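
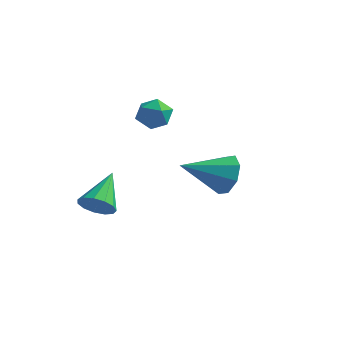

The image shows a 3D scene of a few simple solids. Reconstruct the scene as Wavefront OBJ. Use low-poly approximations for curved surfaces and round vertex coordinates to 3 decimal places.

v -0.985 -1.898 -4.055
v -0.417 -2.191 -3.495
v -1.195 -0.222 -2.965
v -0.169 -1.946 -3.823
v -0.179 -1.686 -4.225
v -0.446 -1.493 -4.573
v -0.883 -1.429 -4.757
v -1.353 -1.513 -4.718
v -1.706 -1.72 -4.468
v -1.83 -1.983 -4.088
v -1.686 -2.219 -3.697
v -1.319 -2.353 -3.42
v -0.846 -2.343 -3.344
v -0.487 2.664 -0.069
v -0.061 2.401 -0.783
v -0.659 1.319 0.323
v -0.233 1.056 -0.391
v 0.197 1.47 0.246
v 0.303 2.301 0.004
v -1.023 1.419 -0.464
v -0.917 2.25 -0.706
v -0.392 1.632 -1.027
v 0.362 1.663 -0.589
v -1.082 2.057 0.129
v -0.328 2.088 0.567
v 4.214 -0.516 -1.556
v 4.874 -0.691 -0.785
v 2.846 -1.924 -0.704
v 4.371 -0.105 -0.624
v 3.776 0.24 -1.01
v 3.438 0.142 -1.715
v 3.554 -0.341 -2.327
v 4.057 -0.926 -2.487
v 4.652 -1.271 -2.102
v 4.99 -1.174 -1.397
f 2 1 4
f 2 4 3
f 4 1 5
f 4 5 3
f 5 1 6
f 5 6 3
f 6 1 7
f 6 7 3
f 7 1 8
f 7 8 3
f 8 1 9
f 8 9 3
f 9 1 10
f 9 10 3
f 10 1 11
f 10 11 3
f 11 1 12
f 11 12 3
f 12 1 13
f 12 13 3
f 13 1 2
f 13 2 3
f 14 25 19
f 14 19 15
f 14 15 21
f 14 21 24
f 14 24 25
f 15 19 23
f 19 25 18
f 25 24 16
f 24 21 20
f 21 15 22
f 17 23 18
f 17 18 16
f 17 16 20
f 17 20 22
f 17 22 23
f 18 23 19
f 16 18 25
f 20 16 24
f 22 20 21
f 23 22 15
f 27 26 29
f 27 29 28
f 29 26 30
f 29 30 28
f 30 26 31
f 30 31 28
f 31 26 32
f 31 32 28
f 32 26 33
f 32 33 28
f 33 26 34
f 33 34 28
f 34 26 35
f 34 35 28
f 35 26 27
f 35 27 28



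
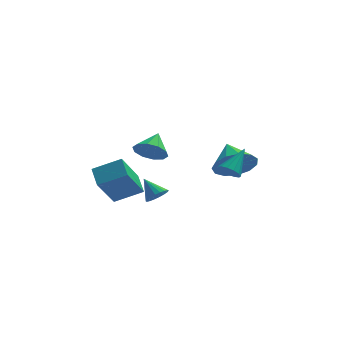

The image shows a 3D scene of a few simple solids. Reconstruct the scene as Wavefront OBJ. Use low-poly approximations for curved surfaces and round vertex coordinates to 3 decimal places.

v 0.203 -1.484 2.954
v 0.543 -1.976 3.5
v 0.557 -0.516 3.606
v 0.887 -1.869 3.152
v 0.97 -1.614 2.729
v 0.759 -1.31 2.392
v 0.336 -1.072 2.27
v -0.138 -0.992 2.409
v -0.482 -1.1 2.756
v -0.565 -1.354 3.179
v -0.354 -1.659 3.516
v 0.069 -1.896 3.639
v 3.968 0.473 1.108
v 4.652 0.994 0.471
v 3.652 1.747 1.812
v 4.116 1.013 0.196
v 3.533 0.861 0.211
v 3.088 0.585 0.51
v 2.922 0.274 0.999
v 3.088 0.026 1.522
v 3.534 -0.081 1.914
v 4.117 -0.011 2.05
v 4.653 0.212 1.887
v 4.971 0.518 1.476
v 4.971 0.809 0.948
v 3.581 -1.994 1.945
v 4.021 -1.965 1.584
v 4.299 -1.066 2.895
v 3.821 -1.727 1.502
v 3.545 -1.574 1.561
v 3.28 -1.554 1.742
v 3.111 -1.674 1.987
v 3.091 -1.895 2.219
v 3.226 -2.148 2.364
v 3.474 -2.352 2.375
v 3.756 -2.442 2.25
v 3.982 -2.39 2.028
v 4.081 -2.212 1.78
v -0.779 -2.544 2.094
v -1.031 -1.602 2.583
v -2.08 -2.584 1.501
v -2.332 -1.643 1.989
v -0.088 -1.537 0.511
v -0.34 -0.596 0.999
v -1.389 -1.578 -0.083
v -1.641 -0.636 0.406
v 0.485 -3.349 1.217
v 0.93 -3.358 1.574
v -0.085 -2.751 1.943
v 0.972 -3.15 1.436
v 0.919 -2.981 1.254
v 0.779 -2.885 1.065
v 0.581 -2.881 0.906
v 0.364 -2.97 0.809
v 0.171 -3.134 0.793
v 0.041 -3.34 0.861
v -0.002 -3.549 0.999
v 0.052 -3.718 1.18
v 0.191 -3.813 1.369
v 0.389 -3.817 1.528
v 0.606 -3.729 1.625
v 0.799 -3.565 1.641
f 2 1 4
f 2 4 3
f 4 1 5
f 4 5 3
f 5 1 6
f 5 6 3
f 6 1 7
f 6 7 3
f 7 1 8
f 7 8 3
f 8 1 9
f 8 9 3
f 9 1 10
f 9 10 3
f 10 1 11
f 10 11 3
f 11 1 12
f 11 12 3
f 12 1 2
f 12 2 3
f 14 13 16
f 14 16 15
f 16 13 17
f 16 17 15
f 17 13 18
f 17 18 15
f 18 13 19
f 18 19 15
f 19 13 20
f 19 20 15
f 20 13 21
f 20 21 15
f 21 13 22
f 21 22 15
f 22 13 23
f 22 23 15
f 23 13 24
f 23 24 15
f 24 13 25
f 24 25 15
f 25 13 14
f 25 14 15
f 27 26 29
f 27 29 28
f 29 26 30
f 29 30 28
f 30 26 31
f 30 31 28
f 31 26 32
f 31 32 28
f 32 26 33
f 32 33 28
f 33 26 34
f 33 34 28
f 34 26 35
f 34 35 28
f 35 26 36
f 35 36 28
f 36 26 37
f 36 37 28
f 37 26 38
f 37 38 28
f 38 26 27
f 38 27 28
f 40 42 39
f 43 40 39
f 39 42 41
f 41 43 39
f 40 46 42
f 44 40 43
f 44 46 40
f 42 46 41
f 45 43 41
f 41 46 45
f 45 44 43
f 46 44 45
f 48 47 50
f 48 50 49
f 50 47 51
f 50 51 49
f 51 47 52
f 51 52 49
f 52 47 53
f 52 53 49
f 53 47 54
f 53 54 49
f 54 47 55
f 54 55 49
f 55 47 56
f 55 56 49
f 56 47 57
f 56 57 49
f 57 47 58
f 57 58 49
f 58 47 59
f 58 59 49
f 59 47 60
f 59 60 49
f 60 47 61
f 60 61 49
f 61 47 62
f 61 62 49
f 62 47 48
f 62 48 49



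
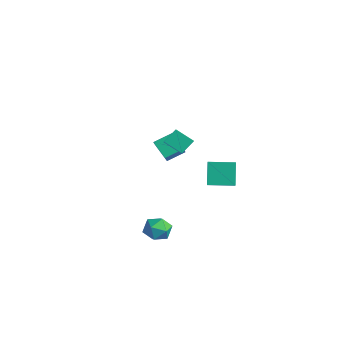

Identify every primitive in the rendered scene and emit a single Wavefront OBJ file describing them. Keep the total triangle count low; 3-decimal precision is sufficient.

v 2.055 2.065 1.324
v 3.231 1.24 2.375
v 2.986 3.366 1.304
v 4.161 2.541 2.355
v 2.819 1.499 0.025
v 3.994 0.674 1.076
v 3.749 2.8 0.005
v 4.925 1.975 1.056
v 1.063 -0.31 3.418
v 1.025 0.522 4.106
v 2.001 0.279 2.757
v 1.963 1.111 3.445
v 2.297 -1.111 4.455
v 2.259 -0.279 5.143
v 3.235 -0.522 3.794
v 3.197 0.31 4.482
v -4.417 2.72 -1.154
v -3.875 2.213 -0.369
v -4.122 3.867 -0.617
v -3.58 3.36 0.168
v -3.24 2.78 -1.928
v -2.698 2.273 -1.143
v -2.945 3.927 -1.391
v -2.403 3.42 -0.606
v 0.444 -0.993 -4.089
v 1.017 -0.3 -4.383
v 1.563 -1.54 -3.197
v 2.136 -0.847 -3.491
v 1.394 -0.645 -2.939
v 0.703 -0.307 -3.49
v 1.877 -1.533 -4.09
v 1.186 -1.195 -4.641
v 1.903 -0.633 -4.383
v 1.604 -0.085 -3.672
v 0.976 -1.755 -3.908
v 0.677 -1.207 -3.197
f 2 4 1
f 5 2 1
f 1 4 3
f 3 5 1
f 2 8 4
f 6 2 5
f 6 8 2
f 4 8 3
f 7 5 3
f 3 8 7
f 7 6 5
f 8 6 7
f 10 12 9
f 13 10 9
f 9 12 11
f 11 13 9
f 10 16 12
f 14 10 13
f 14 16 10
f 12 16 11
f 15 13 11
f 11 16 15
f 15 14 13
f 16 14 15
f 18 20 17
f 21 18 17
f 17 20 19
f 19 21 17
f 18 24 20
f 22 18 21
f 22 24 18
f 20 24 19
f 23 21 19
f 19 24 23
f 23 22 21
f 24 22 23
f 25 36 30
f 25 30 26
f 25 26 32
f 25 32 35
f 25 35 36
f 26 30 34
f 30 36 29
f 36 35 27
f 35 32 31
f 32 26 33
f 28 34 29
f 28 29 27
f 28 27 31
f 28 31 33
f 28 33 34
f 29 34 30
f 27 29 36
f 31 27 35
f 33 31 32
f 34 33 26



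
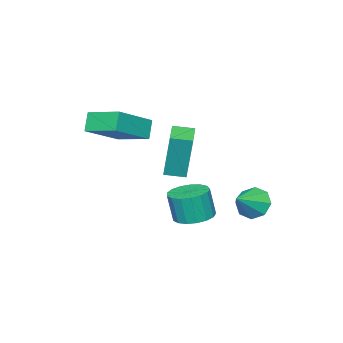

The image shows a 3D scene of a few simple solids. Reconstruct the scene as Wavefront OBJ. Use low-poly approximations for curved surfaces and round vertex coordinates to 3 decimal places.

v 0.771 -0.038 -3.162
v 1.499 -0.596 -3.316
v 1.617 -0.84 -1.871
v 0.889 -0.282 -1.718
v 1.682 -0.194 -3.263
v 1.8 -0.438 -1.818
v 1.657 0.244 -3.187
v 1.775 0 -1.742
v 1.429 0.617 -3.105
v 1.546 0.373 -1.661
v 1.05 0.84 -3.037
v 1.167 0.596 -1.592
v 0.607 0.862 -2.997
v 0.725 0.618 -1.552
v 0.202 0.678 -2.995
v 0.32 0.434 -1.55
v -0.073 0.33 -3.031
v 0.045 0.086 -1.587
v -0.154 -0.103 -3.098
v -0.036 -0.347 -1.653
v -0.024 -0.521 -3.179
v 0.094 -0.765 -1.734
v 0.289 -0.828 -3.256
v 0.407 -1.072 -1.812
v 0.712 -0.954 -3.312
v 0.83 -1.198 -1.867
v 1.149 -0.87 -3.334
v 1.267 -1.114 -1.889
v 3.168 1.487 1.232
v 3.25 1.881 3.374
v 4.191 2.169 1.067
v 4.272 2.563 3.21
v 3.688 0.737 1.35
v 3.769 1.131 3.493
v 4.71 1.419 1.186
v 4.792 1.813 3.328
v 2.538 -2.727 1.296
v 2.035 -2.968 2.137
v 2.482 -1.095 1.731
v 1.979 -1.336 2.573
v 4.401 -2.944 2.347
v 3.898 -3.185 3.189
v 4.345 -1.312 2.783
v 3.842 -1.553 3.624
v -0.614 2.028 -2.289
v -0.233 1.583 -2.932
v 0.634 2.032 -1.551
v -0.186 2.242 -3.015
v -0.39 2.776 -2.673
v -0.725 2.871 -2.105
v -0.996 2.473 -1.645
v -1.042 1.814 -1.562
v -0.839 1.28 -1.905
v -0.503 1.185 -2.472
f 2 1 5
f 2 5 3
f 3 5 6
f 3 6 4
f 5 1 7
f 5 7 6
f 6 7 8
f 6 8 4
f 7 1 9
f 7 9 8
f 8 9 10
f 8 10 4
f 9 1 11
f 9 11 10
f 10 11 12
f 10 12 4
f 11 1 13
f 11 13 12
f 12 13 14
f 12 14 4
f 13 1 15
f 13 15 14
f 14 15 16
f 14 16 4
f 15 1 17
f 15 17 16
f 16 17 18
f 16 18 4
f 17 1 19
f 17 19 18
f 18 19 20
f 18 20 4
f 19 1 21
f 19 21 20
f 20 21 22
f 20 22 4
f 21 1 23
f 21 23 22
f 22 23 24
f 22 24 4
f 23 1 25
f 23 25 24
f 24 25 26
f 24 26 4
f 25 1 27
f 25 27 26
f 26 27 28
f 26 28 4
f 27 1 2
f 27 2 28
f 28 2 3
f 28 3 4
f 30 32 29
f 33 30 29
f 29 32 31
f 31 33 29
f 30 36 32
f 34 30 33
f 34 36 30
f 32 36 31
f 35 33 31
f 31 36 35
f 35 34 33
f 36 34 35
f 38 40 37
f 41 38 37
f 37 40 39
f 39 41 37
f 38 44 40
f 42 38 41
f 42 44 38
f 40 44 39
f 43 41 39
f 39 44 43
f 43 42 41
f 44 42 43
f 46 45 48
f 46 48 47
f 48 45 49
f 48 49 47
f 49 45 50
f 49 50 47
f 50 45 51
f 50 51 47
f 51 45 52
f 51 52 47
f 52 45 53
f 52 53 47
f 53 45 54
f 53 54 47
f 54 45 46
f 54 46 47



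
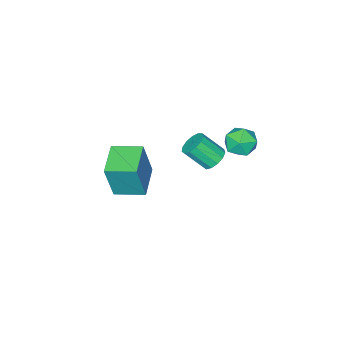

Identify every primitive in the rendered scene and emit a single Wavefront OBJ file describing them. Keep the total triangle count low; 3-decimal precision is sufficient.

v 0.965 -2.926 2.279
v 1.414 -2.994 4.124
v 0.196 -1.779 2.508
v 0.645 -1.846 4.353
v 2.215 -2.034 2.007
v 2.664 -2.101 3.852
v 1.446 -0.886 2.236
v 1.895 -0.954 4.081
v -3.983 0.385 3.101
v -3.39 0.352 2.49
v -4.05 -0.992 3.11
v -3.457 -1.025 2.499
v -3.247 -0.766 3.283
v -3.205 0.084 3.277
v -4.235 -0.724 2.323
v -4.193 0.126 2.317
v -3.546 -0.333 2.009
v -2.935 -0.359 2.602
v -4.505 -0.281 2.998
v -3.894 -0.307 3.591
v -3.822 -1.977 0.379
v -3.359 -2.187 -0.058
v -2.796 -2.993 0.924
v -3.258 -2.783 1.361
v -3.215 -1.881 0.11
v -2.652 -2.687 1.092
v -3.264 -1.606 0.364
v -2.701 -2.412 1.346
v -3.49 -1.448 0.622
v -2.926 -2.254 1.605
v -3.821 -1.459 0.804
v -3.257 -2.265 1.786
v -4.152 -1.634 0.85
v -3.589 -2.44 1.832
v -4.378 -1.918 0.747
v -3.815 -2.724 1.729
v -4.428 -2.22 0.527
v -3.865 -3.027 1.509
v -4.285 -2.446 0.26
v -3.722 -3.252 1.242
v -3.995 -2.522 0.031
v -3.432 -3.329 1.013
v -3.65 -2.426 -0.088
v -3.087 -3.232 0.894
f 2 4 1
f 5 2 1
f 1 4 3
f 3 5 1
f 2 8 4
f 6 2 5
f 6 8 2
f 4 8 3
f 7 5 3
f 3 8 7
f 7 6 5
f 8 6 7
f 9 20 14
f 9 14 10
f 9 10 16
f 9 16 19
f 9 19 20
f 10 14 18
f 14 20 13
f 20 19 11
f 19 16 15
f 16 10 17
f 12 18 13
f 12 13 11
f 12 11 15
f 12 15 17
f 12 17 18
f 13 18 14
f 11 13 20
f 15 11 19
f 17 15 16
f 18 17 10
f 22 21 25
f 22 25 23
f 23 25 26
f 23 26 24
f 25 21 27
f 25 27 26
f 26 27 28
f 26 28 24
f 27 21 29
f 27 29 28
f 28 29 30
f 28 30 24
f 29 21 31
f 29 31 30
f 30 31 32
f 30 32 24
f 31 21 33
f 31 33 32
f 32 33 34
f 32 34 24
f 33 21 35
f 33 35 34
f 34 35 36
f 34 36 24
f 35 21 37
f 35 37 36
f 36 37 38
f 36 38 24
f 37 21 39
f 37 39 38
f 38 39 40
f 38 40 24
f 39 21 41
f 39 41 40
f 40 41 42
f 40 42 24
f 41 21 43
f 41 43 42
f 42 43 44
f 42 44 24
f 43 21 22
f 43 22 44
f 44 22 23
f 44 23 24



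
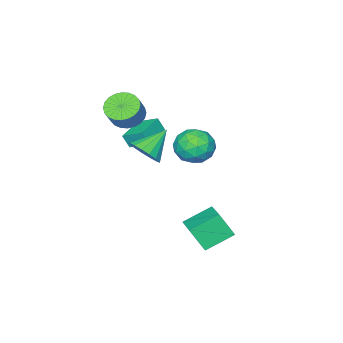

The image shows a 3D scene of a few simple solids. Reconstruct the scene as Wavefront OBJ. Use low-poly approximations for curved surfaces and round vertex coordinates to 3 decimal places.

v 0.077 2.225 -3.487
v 0.47 1.473 -2.095
v -1.373 2.953 -2.684
v -0.979 2.201 -1.292
v 0.959 3.499 -3.048
v 1.353 2.747 -1.656
v -0.49 4.227 -2.245
v -0.097 3.475 -0.853
v -2.601 -4.114 0.929
v -2.422 -4.475 1.734
v -2.89 -2.927 1.525
v -2.711 -3.288 2.33
v -0.869 -3.612 0.77
v -0.69 -3.973 1.575
v -1.158 -2.425 1.366
v -0.979 -2.786 2.171
v 0.41 -1.296 1.944
v 1.056 -1.356 2.769
v -1.07 -1.084 3.116
v 1.042 -0.865 2.663
v 0.883 -0.473 2.391
v 0.616 -0.269 2.017
v 0.302 -0.301 1.627
v 0.012 -0.561 1.308
v -0.186 -0.989 1.136
v -0.248 -1.488 1.148
v -0.159 -1.943 1.343
v 0.06 -2.249 1.675
v 0.359 -2.338 2.069
v 0.67 -2.188 2.434
v 0.922 -1.833 2.687
v -0.687 -3.533 3.435
v 0.086 -3.306 2.843
v 0.821 -3.019 3.914
v 0.047 -3.247 4.505
v -0.092 -2.96 2.872
v 0.643 -2.673 3.943
v -0.36 -2.701 2.987
v 0.375 -2.414 4.058
v -0.678 -2.569 3.17
v 0.056 -2.282 4.241
v -0.998 -2.584 3.393
v -0.263 -2.297 4.464
v -1.27 -2.743 3.623
v -0.536 -2.456 4.694
v -1.454 -3.023 3.824
v -0.719 -2.736 4.895
v -1.521 -3.38 3.965
v -0.786 -3.093 5.036
v -1.461 -3.761 4.026
v -0.726 -3.474 5.097
v -1.283 -4.107 3.997
v -0.548 -3.82 5.068
v -1.015 -4.366 3.882
v -0.28 -4.079 4.953
v -0.696 -4.498 3.699
v 0.038 -4.211 4.77
v -0.377 -4.483 3.476
v 0.358 -4.196 4.547
v -0.104 -4.324 3.246
v 0.63 -4.037 4.317
v 0.079 -4.044 3.045
v 0.814 -3.757 4.116
v 0.146 -3.687 2.904
v 0.881 -3.4 3.975
v -0.243 2.169 2.415
v 0.704 1.834 3.01
v -1.344 1.286 3.67
v -0.397 0.951 4.265
v -0.706 2.076 4.244
v -0.025 2.622 3.469
v -0.615 0.498 3.211
v 0.066 1.044 2.436
v 0.474 0.801 3.502
v 0.418 1.777 4.14
v -1.058 1.343 2.54
v -1.114 2.319 3.178
v 0.327 2.079 2.603
v -0.967 1.041 4.077
v -1.148 1.702 4.065
v -0.592 1.505 4.415
v -0.101 2.543 2.872
v 0.455 2.346 3.222
v -0.373 2.488 3.947
v -1.095 0.774 3.458
v -0.539 0.577 3.808
v -0.048 1.615 2.265
v 0.508 1.418 2.615
v -0.267 0.632 2.733
v 0.748 1.275 3.242
v 0.101 0.756 3.979
v -0.027 0.49 3.36
v 0.373 0.811 2.904
v 0.715 1.849 3.617
v 0.068 1.329 4.354
v -0.113 1.991 4.342
v 0.287 2.312 3.886
v 0.58 1.242 3.906
v -0.708 1.791 2.326
v -1.355 1.271 3.063
v -0.927 0.808 2.794
v -0.527 1.129 2.338
v -0.741 2.364 2.701
v -1.388 1.845 3.438
v -1.013 2.309 3.776
v -0.613 2.63 3.32
v -1.22 1.878 2.774
f 2 4 1
f 5 2 1
f 1 4 3
f 3 5 1
f 2 8 4
f 6 2 5
f 6 8 2
f 4 8 3
f 7 5 3
f 3 8 7
f 7 6 5
f 8 6 7
f 10 12 9
f 13 10 9
f 9 12 11
f 11 13 9
f 10 16 12
f 14 10 13
f 14 16 10
f 12 16 11
f 15 13 11
f 11 16 15
f 15 14 13
f 16 14 15
f 18 17 20
f 18 20 19
f 20 17 21
f 20 21 19
f 21 17 22
f 21 22 19
f 22 17 23
f 22 23 19
f 23 17 24
f 23 24 19
f 24 17 25
f 24 25 19
f 25 17 26
f 25 26 19
f 26 17 27
f 26 27 19
f 27 17 28
f 27 28 19
f 28 17 29
f 28 29 19
f 29 17 30
f 29 30 19
f 30 17 31
f 30 31 19
f 31 17 18
f 31 18 19
f 33 32 36
f 33 36 34
f 34 36 37
f 34 37 35
f 36 32 38
f 36 38 37
f 37 38 39
f 37 39 35
f 38 32 40
f 38 40 39
f 39 40 41
f 39 41 35
f 40 32 42
f 40 42 41
f 41 42 43
f 41 43 35
f 42 32 44
f 42 44 43
f 43 44 45
f 43 45 35
f 44 32 46
f 44 46 45
f 45 46 47
f 45 47 35
f 46 32 48
f 46 48 47
f 47 48 49
f 47 49 35
f 48 32 50
f 48 50 49
f 49 50 51
f 49 51 35
f 50 32 52
f 50 52 51
f 51 52 53
f 51 53 35
f 52 32 54
f 52 54 53
f 53 54 55
f 53 55 35
f 54 32 56
f 54 56 55
f 55 56 57
f 55 57 35
f 56 32 58
f 56 58 57
f 57 58 59
f 57 59 35
f 58 32 60
f 58 60 59
f 59 60 61
f 59 61 35
f 60 32 62
f 60 62 61
f 61 62 63
f 61 63 35
f 62 32 64
f 62 64 63
f 63 64 65
f 63 65 35
f 64 32 33
f 64 33 65
f 65 33 34
f 65 34 35
f 66 103 82
f 103 77 106
f 82 106 71
f 103 106 82
f 66 82 78
f 82 71 83
f 78 83 67
f 82 83 78
f 66 78 87
f 78 67 88
f 87 88 73
f 78 88 87
f 66 87 99
f 87 73 102
f 99 102 76
f 87 102 99
f 66 99 103
f 99 76 107
f 103 107 77
f 99 107 103
f 67 83 94
f 83 71 97
f 94 97 75
f 83 97 94
f 71 106 84
f 106 77 105
f 84 105 70
f 106 105 84
f 77 107 104
f 107 76 100
f 104 100 68
f 107 100 104
f 76 102 101
f 102 73 89
f 101 89 72
f 102 89 101
f 73 88 93
f 88 67 90
f 93 90 74
f 88 90 93
f 69 95 81
f 95 75 96
f 81 96 70
f 95 96 81
f 69 81 79
f 81 70 80
f 79 80 68
f 81 80 79
f 69 79 86
f 79 68 85
f 86 85 72
f 79 85 86
f 69 86 91
f 86 72 92
f 91 92 74
f 86 92 91
f 69 91 95
f 91 74 98
f 95 98 75
f 91 98 95
f 70 96 84
f 96 75 97
f 84 97 71
f 96 97 84
f 68 80 104
f 80 70 105
f 104 105 77
f 80 105 104
f 72 85 101
f 85 68 100
f 101 100 76
f 85 100 101
f 74 92 93
f 92 72 89
f 93 89 73
f 92 89 93
f 75 98 94
f 98 74 90
f 94 90 67
f 98 90 94



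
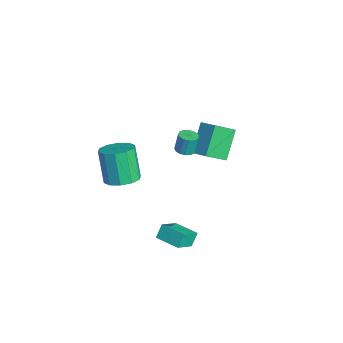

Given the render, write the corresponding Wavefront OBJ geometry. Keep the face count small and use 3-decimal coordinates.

v 2.194 -3.067 0.896
v 2.679 -3.856 1.109
v 1.85 -3.882 2.896
v 1.366 -3.093 2.684
v 3.005 -3.394 1.267
v 2.177 -3.421 3.055
v 3.022 -2.807 1.284
v 2.194 -2.834 3.071
v 2.722 -2.32 1.152
v 1.894 -2.346 2.94
v 2.221 -2.117 0.923
v 1.393 -2.144 2.71
v 1.71 -2.278 0.684
v 0.881 -2.304 2.471
v 1.383 -2.739 0.525
v 0.555 -2.766 2.313
v 1.366 -3.326 0.509
v 0.538 -3.353 2.296
v 1.666 -3.814 0.64
v 0.838 -3.84 2.428
v 2.167 -4.016 0.87
v 1.339 -4.043 2.657
v 1.326 0.509 1.488
v 1.852 0.632 1.498
v 1.78 0.854 2.563
v 1.254 0.731 2.552
v 1.723 0.872 1.439
v 1.65 1.094 2.504
v 1.487 1.016 1.393
v 1.415 1.238 2.458
v 1.209 1.023 1.372
v 1.136 1.245 2.437
v 0.961 0.893 1.383
v 0.889 1.115 2.447
v 0.812 0.66 1.421
v 0.74 0.882 2.486
v 0.8 0.386 1.477
v 0.728 0.608 2.542
v 0.93 0.146 1.536
v 0.857 0.368 2.601
v 1.165 0.002 1.582
v 1.093 0.224 2.647
v 1.444 -0.005 1.603
v 1.371 0.217 2.668
v 1.691 0.125 1.593
v 1.619 0.347 2.657
v 1.84 0.358 1.554
v 1.768 0.58 2.619
v 3.358 -1.693 -3.309
v 3.062 -1.278 -2.617
v 2.689 -0.736 -4.169
v 2.393 -0.321 -3.477
v 4.487 -0.899 -3.303
v 4.191 -0.484 -2.611
v 3.818 0.058 -4.163
v 3.522 0.473 -3.471
v -2.227 3.241 -3.14
v -1.993 1.985 -2.193
v -3.297 4.118 -1.71
v -3.063 2.862 -0.763
v -1.297 3.718 -2.737
v -1.063 2.462 -1.79
v -2.367 4.595 -1.307
v -2.133 3.339 -0.36
f 2 1 5
f 2 5 3
f 3 5 6
f 3 6 4
f 5 1 7
f 5 7 6
f 6 7 8
f 6 8 4
f 7 1 9
f 7 9 8
f 8 9 10
f 8 10 4
f 9 1 11
f 9 11 10
f 10 11 12
f 10 12 4
f 11 1 13
f 11 13 12
f 12 13 14
f 12 14 4
f 13 1 15
f 13 15 14
f 14 15 16
f 14 16 4
f 15 1 17
f 15 17 16
f 16 17 18
f 16 18 4
f 17 1 19
f 17 19 18
f 18 19 20
f 18 20 4
f 19 1 21
f 19 21 20
f 20 21 22
f 20 22 4
f 21 1 2
f 21 2 22
f 22 2 3
f 22 3 4
f 24 23 27
f 24 27 25
f 25 27 28
f 25 28 26
f 27 23 29
f 27 29 28
f 28 29 30
f 28 30 26
f 29 23 31
f 29 31 30
f 30 31 32
f 30 32 26
f 31 23 33
f 31 33 32
f 32 33 34
f 32 34 26
f 33 23 35
f 33 35 34
f 34 35 36
f 34 36 26
f 35 23 37
f 35 37 36
f 36 37 38
f 36 38 26
f 37 23 39
f 37 39 38
f 38 39 40
f 38 40 26
f 39 23 41
f 39 41 40
f 40 41 42
f 40 42 26
f 41 23 43
f 41 43 42
f 42 43 44
f 42 44 26
f 43 23 45
f 43 45 44
f 44 45 46
f 44 46 26
f 45 23 47
f 45 47 46
f 46 47 48
f 46 48 26
f 47 23 24
f 47 24 48
f 48 24 25
f 48 25 26
f 50 52 49
f 53 50 49
f 49 52 51
f 51 53 49
f 50 56 52
f 54 50 53
f 54 56 50
f 52 56 51
f 55 53 51
f 51 56 55
f 55 54 53
f 56 54 55
f 58 60 57
f 61 58 57
f 57 60 59
f 59 61 57
f 58 64 60
f 62 58 61
f 62 64 58
f 60 64 59
f 63 61 59
f 59 64 63
f 63 62 61
f 64 62 63



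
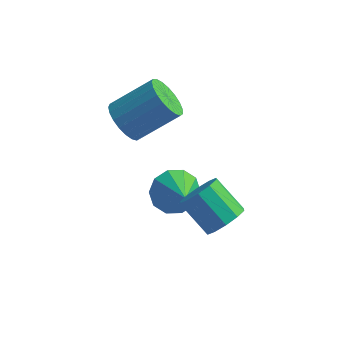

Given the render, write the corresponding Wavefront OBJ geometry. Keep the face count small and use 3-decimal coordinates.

v 2.598 -4.134 -0.764
v 3.103 -3.884 -0.285
v 2.088 -3.455 0.563
v 1.582 -3.706 0.084
v 3.004 -3.545 -0.575
v 1.988 -3.116 0.272
v 2.749 -3.431 -0.938
v 1.734 -3.003 -0.09
v 2.437 -3.586 -1.234
v 1.421 -3.157 -0.386
v 2.186 -3.95 -1.35
v 1.171 -3.522 -0.503
v 2.092 -4.385 -1.243
v 1.077 -3.956 -0.395
v 2.192 -4.724 -0.952
v 1.176 -4.295 -0.105
v 2.446 -4.837 -0.59
v 1.431 -4.409 0.258
v 2.759 -4.683 -0.294
v 1.743 -4.254 0.554
v 3.009 -4.318 -0.177
v 1.994 -3.89 0.67
v -1.6 -1.275 0.288
v -1.321 -0.836 -0.346
v -0.08 -0.147 0.678
v -0.36 -0.585 1.312
v -1.551 -0.625 -0.209
v -0.31 0.065 0.814
v -1.79 -0.526 0.013
v -0.549 0.164 1.037
v -1.996 -0.556 0.284
v -0.755 0.133 1.307
v -2.133 -0.711 0.555
v -0.892 -0.022 1.578
v -2.179 -0.963 0.779
v -0.938 -0.274 1.803
v -2.124 -1.269 0.919
v -0.883 -0.58 1.943
v -1.979 -1.576 0.95
v -0.738 -0.887 1.974
v -1.768 -1.831 0.867
v -0.527 -1.142 1.89
v -1.529 -1.99 0.683
v -0.288 -1.3 1.706
v -1.302 -2.025 0.431
v -0.061 -1.335 1.455
v -1.126 -1.93 0.155
v 0.115 -1.241 1.178
v -1.033 -1.722 -0.099
v 0.208 -1.033 0.925
v -1.037 -1.437 -0.285
v 0.204 -0.747 0.738
v -1.139 -1.123 -0.373
v 0.101 -0.434 0.651
v 0.329 -2.043 -2.139
v 0.677 -2.39 -2.845
v 0.931 -2.857 -1.441
v 1.001 -2.005 -2.674
v 1.068 -1.634 -2.3
v 0.853 -1.419 -1.864
v 0.437 -1.443 -1.533
v -0.02 -1.696 -1.434
v -0.343 -2.081 -1.604
v -0.41 -2.452 -1.978
v -0.195 -2.667 -2.414
v 0.22 -2.643 -2.745
f 2 1 5
f 2 5 3
f 3 5 6
f 3 6 4
f 5 1 7
f 5 7 6
f 6 7 8
f 6 8 4
f 7 1 9
f 7 9 8
f 8 9 10
f 8 10 4
f 9 1 11
f 9 11 10
f 10 11 12
f 10 12 4
f 11 1 13
f 11 13 12
f 12 13 14
f 12 14 4
f 13 1 15
f 13 15 14
f 14 15 16
f 14 16 4
f 15 1 17
f 15 17 16
f 16 17 18
f 16 18 4
f 17 1 19
f 17 19 18
f 18 19 20
f 18 20 4
f 19 1 21
f 19 21 20
f 20 21 22
f 20 22 4
f 21 1 2
f 21 2 22
f 22 2 3
f 22 3 4
f 24 23 27
f 24 27 25
f 25 27 28
f 25 28 26
f 27 23 29
f 27 29 28
f 28 29 30
f 28 30 26
f 29 23 31
f 29 31 30
f 30 31 32
f 30 32 26
f 31 23 33
f 31 33 32
f 32 33 34
f 32 34 26
f 33 23 35
f 33 35 34
f 34 35 36
f 34 36 26
f 35 23 37
f 35 37 36
f 36 37 38
f 36 38 26
f 37 23 39
f 37 39 38
f 38 39 40
f 38 40 26
f 39 23 41
f 39 41 40
f 40 41 42
f 40 42 26
f 41 23 43
f 41 43 42
f 42 43 44
f 42 44 26
f 43 23 45
f 43 45 44
f 44 45 46
f 44 46 26
f 45 23 47
f 45 47 46
f 46 47 48
f 46 48 26
f 47 23 49
f 47 49 48
f 48 49 50
f 48 50 26
f 49 23 51
f 49 51 50
f 50 51 52
f 50 52 26
f 51 23 53
f 51 53 52
f 52 53 54
f 52 54 26
f 53 23 24
f 53 24 54
f 54 24 25
f 54 25 26
f 56 55 58
f 56 58 57
f 58 55 59
f 58 59 57
f 59 55 60
f 59 60 57
f 60 55 61
f 60 61 57
f 61 55 62
f 61 62 57
f 62 55 63
f 62 63 57
f 63 55 64
f 63 64 57
f 64 55 65
f 64 65 57
f 65 55 66
f 65 66 57
f 66 55 56
f 66 56 57



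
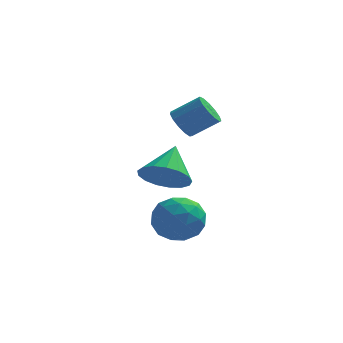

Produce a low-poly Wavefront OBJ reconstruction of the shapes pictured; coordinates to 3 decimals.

v -2.641 1.212 2.347
v -2.214 1.173 1.756
v -1.112 1.308 2.542
v -1.539 1.348 3.133
v -2.301 1.571 1.809
v -1.2 1.706 2.596
v -2.496 1.856 2.033
v -1.395 1.991 2.82
v -2.737 1.936 2.357
v -1.635 2.071 3.143
v -2.947 1.787 2.677
v -1.846 1.922 3.464
v -3.06 1.455 2.893
v -1.959 1.59 3.679
v -3.04 1.046 2.935
v -1.939 1.181 3.721
v -2.893 0.69 2.79
v -1.792 0.825 3.577
v -2.666 0.5 2.505
v -1.565 0.635 3.291
v -2.431 0.536 2.169
v -1.33 0.671 2.956
v -2.262 0.787 1.89
v -1.161 0.922 2.677
v -2.931 -0.55 -2.246
v -1.862 -0.459 -1.944
v -3.098 -2.021 -1.216
v -2.029 -1.93 -0.914
v -2.772 -1.178 -0.563
v -2.669 -0.269 -1.199
v -2.291 -2.211 -1.961
v -2.188 -1.302 -2.597
v -1.466 -1.486 -1.768
v -1.764 -0.848 -0.904
v -3.196 -1.632 -2.256
v -3.494 -0.994 -1.392
v -2.382 -0.375 -2.185
v -2.578 -2.105 -0.975
v -3.015 -1.662 -0.768
v -2.386 -1.609 -0.591
v -2.856 -0.263 -1.748
v -2.228 -0.21 -1.57
v -2.763 -0.633 -0.758
v -2.732 -2.27 -1.59
v -2.104 -2.217 -1.412
v -2.574 -0.871 -2.569
v -1.945 -0.818 -2.392
v -2.197 -1.847 -2.402
v -1.521 -0.926 -1.904
v -1.619 -1.791 -1.299
v -1.773 -1.956 -1.914
v -1.712 -1.421 -2.288
v -1.696 -0.551 -1.397
v -1.794 -1.415 -0.791
v -2.231 -0.973 -0.585
v -2.17 -0.439 -0.959
v -1.463 -1.154 -1.293
v -3.166 -1.065 -2.369
v -3.264 -1.929 -1.763
v -2.79 -2.041 -2.201
v -2.729 -1.507 -2.575
v -3.341 -0.689 -1.861
v -3.439 -1.554 -1.256
v -3.248 -1.059 -0.872
v -3.187 -0.524 -1.246
v -3.497 -1.326 -1.867
v -3.252 1.025 -0.429
v -2.291 0.595 -0.145
v -2.968 2.395 0.689
v -2.176 0.902 -0.551
v -2.307 1.237 -0.929
v -2.654 1.524 -1.192
v -3.139 1.696 -1.28
v -3.649 1.715 -1.173
v -4.068 1.576 -0.896
v -4.301 1.31 -0.512
v -4.293 0.979 -0.108
v -4.046 0.659 0.222
v -3.618 0.423 0.403
v -3.106 0.324 0.393
v -2.627 0.387 0.196
f 2 1 5
f 2 5 3
f 3 5 6
f 3 6 4
f 5 1 7
f 5 7 6
f 6 7 8
f 6 8 4
f 7 1 9
f 7 9 8
f 8 9 10
f 8 10 4
f 9 1 11
f 9 11 10
f 10 11 12
f 10 12 4
f 11 1 13
f 11 13 12
f 12 13 14
f 12 14 4
f 13 1 15
f 13 15 14
f 14 15 16
f 14 16 4
f 15 1 17
f 15 17 16
f 16 17 18
f 16 18 4
f 17 1 19
f 17 19 18
f 18 19 20
f 18 20 4
f 19 1 21
f 19 21 20
f 20 21 22
f 20 22 4
f 21 1 23
f 21 23 22
f 22 23 24
f 22 24 4
f 23 1 2
f 23 2 24
f 24 2 3
f 24 3 4
f 25 62 41
f 62 36 65
f 41 65 30
f 62 65 41
f 25 41 37
f 41 30 42
f 37 42 26
f 41 42 37
f 25 37 46
f 37 26 47
f 46 47 32
f 37 47 46
f 25 46 58
f 46 32 61
f 58 61 35
f 46 61 58
f 25 58 62
f 58 35 66
f 62 66 36
f 58 66 62
f 26 42 53
f 42 30 56
f 53 56 34
f 42 56 53
f 30 65 43
f 65 36 64
f 43 64 29
f 65 64 43
f 36 66 63
f 66 35 59
f 63 59 27
f 66 59 63
f 35 61 60
f 61 32 48
f 60 48 31
f 61 48 60
f 32 47 52
f 47 26 49
f 52 49 33
f 47 49 52
f 28 54 40
f 54 34 55
f 40 55 29
f 54 55 40
f 28 40 38
f 40 29 39
f 38 39 27
f 40 39 38
f 28 38 45
f 38 27 44
f 45 44 31
f 38 44 45
f 28 45 50
f 45 31 51
f 50 51 33
f 45 51 50
f 28 50 54
f 50 33 57
f 54 57 34
f 50 57 54
f 29 55 43
f 55 34 56
f 43 56 30
f 55 56 43
f 27 39 63
f 39 29 64
f 63 64 36
f 39 64 63
f 31 44 60
f 44 27 59
f 60 59 35
f 44 59 60
f 33 51 52
f 51 31 48
f 52 48 32
f 51 48 52
f 34 57 53
f 57 33 49
f 53 49 26
f 57 49 53
f 68 67 70
f 68 70 69
f 70 67 71
f 70 71 69
f 71 67 72
f 71 72 69
f 72 67 73
f 72 73 69
f 73 67 74
f 73 74 69
f 74 67 75
f 74 75 69
f 75 67 76
f 75 76 69
f 76 67 77
f 76 77 69
f 77 67 78
f 77 78 69
f 78 67 79
f 78 79 69
f 79 67 80
f 79 80 69
f 80 67 81
f 80 81 69
f 81 67 68
f 81 68 69



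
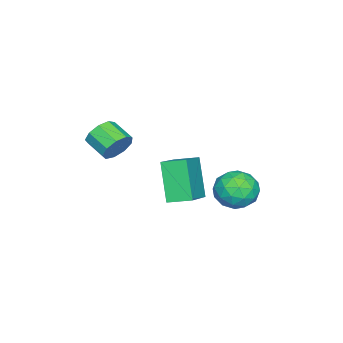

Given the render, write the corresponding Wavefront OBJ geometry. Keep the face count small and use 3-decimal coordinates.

v -2.491 3.638 -1.434
v -1.716 3.294 -2.073
v -3.664 2.986 -2.507
v -2.889 2.642 -3.146
v -3.03 2.194 -2.193
v -2.306 2.597 -1.53
v -3.074 3.683 -3.05
v -2.35 4.086 -2.387
v -2.076 3.321 -3.071
v -2.049 2.401 -2.542
v -3.331 3.879 -2.038
v -3.304 2.959 -1.509
v -2.001 3.523 -1.659
v -3.379 2.757 -2.921
v -3.463 2.494 -2.361
v -3.007 2.291 -2.736
v -2.347 3.114 -1.34
v -1.891 2.911 -1.716
v -2.664 2.265 -1.786
v -3.489 3.369 -2.864
v -3.033 3.166 -3.24
v -2.373 3.989 -1.844
v -1.917 3.786 -2.219
v -2.716 4.015 -2.794
v -1.757 3.337 -2.622
v -2.446 2.954 -3.252
v -2.555 3.566 -3.196
v -2.129 3.803 -2.806
v -1.741 2.796 -2.31
v -2.43 2.413 -2.941
v -2.513 2.15 -2.381
v -2.087 2.387 -1.991
v -1.952 2.812 -2.897
v -2.95 3.867 -1.639
v -3.639 3.484 -2.27
v -3.293 3.893 -2.589
v -2.867 4.13 -2.199
v -2.934 3.326 -1.328
v -3.623 2.943 -1.958
v -3.251 2.477 -1.774
v -2.825 2.714 -1.384
v -3.428 3.468 -1.683
v -3.943 -0.232 -1.956
v -2.084 -0.056 -1.017
v -4.181 0.85 -1.687
v -2.322 1.026 -0.749
v -3.078 0.414 -3.791
v -1.219 0.59 -2.853
v -3.316 1.496 -3.523
v -1.457 1.672 -2.584
v -0.94 -1.484 0.164
v -0.516 -1.357 0.83
v -0.955 -2.369 1.302
v -1.38 -2.496 0.636
v -1.008 -1.123 0.874
v -1.448 -2.135 1.347
v -1.469 -1.057 0.586
v -1.908 -2.069 1.059
v -1.682 -1.191 0.101
v -2.122 -2.203 0.573
v -1.548 -1.463 -0.356
v -1.988 -2.474 0.117
v -1.13 -1.744 -0.569
v -1.569 -2.756 -0.096
v -0.623 -1.903 -0.439
v -1.062 -2.915 0.033
v -0.264 -1.867 -0.027
v -0.704 -2.879 0.445
v -0.222 -1.651 0.474
v -0.661 -2.663 0.946
f 1 38 17
f 38 12 41
f 17 41 6
f 38 41 17
f 1 17 13
f 17 6 18
f 13 18 2
f 17 18 13
f 1 13 22
f 13 2 23
f 22 23 8
f 13 23 22
f 1 22 34
f 22 8 37
f 34 37 11
f 22 37 34
f 1 34 38
f 34 11 42
f 38 42 12
f 34 42 38
f 2 18 29
f 18 6 32
f 29 32 10
f 18 32 29
f 6 41 19
f 41 12 40
f 19 40 5
f 41 40 19
f 12 42 39
f 42 11 35
f 39 35 3
f 42 35 39
f 11 37 36
f 37 8 24
f 36 24 7
f 37 24 36
f 8 23 28
f 23 2 25
f 28 25 9
f 23 25 28
f 4 30 16
f 30 10 31
f 16 31 5
f 30 31 16
f 4 16 14
f 16 5 15
f 14 15 3
f 16 15 14
f 4 14 21
f 14 3 20
f 21 20 7
f 14 20 21
f 4 21 26
f 21 7 27
f 26 27 9
f 21 27 26
f 4 26 30
f 26 9 33
f 30 33 10
f 26 33 30
f 5 31 19
f 31 10 32
f 19 32 6
f 31 32 19
f 3 15 39
f 15 5 40
f 39 40 12
f 15 40 39
f 7 20 36
f 20 3 35
f 36 35 11
f 20 35 36
f 9 27 28
f 27 7 24
f 28 24 8
f 27 24 28
f 10 33 29
f 33 9 25
f 29 25 2
f 33 25 29
f 44 46 43
f 47 44 43
f 43 46 45
f 45 47 43
f 44 50 46
f 48 44 47
f 48 50 44
f 46 50 45
f 49 47 45
f 45 50 49
f 49 48 47
f 50 48 49
f 52 51 55
f 52 55 53
f 53 55 56
f 53 56 54
f 55 51 57
f 55 57 56
f 56 57 58
f 56 58 54
f 57 51 59
f 57 59 58
f 58 59 60
f 58 60 54
f 59 51 61
f 59 61 60
f 60 61 62
f 60 62 54
f 61 51 63
f 61 63 62
f 62 63 64
f 62 64 54
f 63 51 65
f 63 65 64
f 64 65 66
f 64 66 54
f 65 51 67
f 65 67 66
f 66 67 68
f 66 68 54
f 67 51 69
f 67 69 68
f 68 69 70
f 68 70 54
f 69 51 52
f 69 52 70
f 70 52 53
f 70 53 54



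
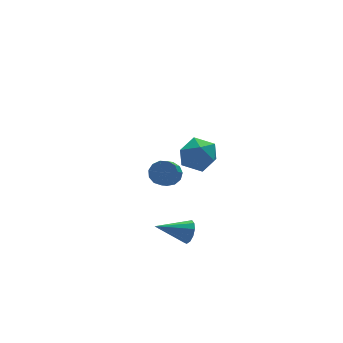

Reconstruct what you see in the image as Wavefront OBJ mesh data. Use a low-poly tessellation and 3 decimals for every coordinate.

v -3.653 -2.095 2.902
v -3.133 -2.568 2.064
v -3.407 -3.552 3.876
v -2.887 -4.025 3.038
v -2.426 -3.185 3.564
v -2.577 -2.284 2.962
v -3.963 -3.836 2.978
v -4.114 -2.935 2.376
v -3.324 -3.644 2.111
v -2.374 -3.241 2.473
v -4.166 -2.879 3.467
v -3.216 -2.476 3.829
v -3.127 -1.752 -3.994
v -2.795 -1.478 -3.393
v -4.813 -1.308 -3.266
v -2.828 -1.162 -3.663
v -2.956 -1.034 -4.038
v -3.139 -1.133 -4.4
v -3.317 -1.43 -4.632
v -3.435 -1.829 -4.662
v -3.456 -2.203 -4.48
v -3.371 -2.435 -4.144
v -3.209 -2.449 -3.76
v -3.021 -2.243 -3.45
v -2.867 -1.881 -3.313
v -1.57 3.887 -3.896
v -0.898 3.472 -3.766
v -1.599 2.619 -2.873
v -2.27 3.033 -3.004
v -0.906 3.801 -3.458
v -1.607 2.947 -2.565
v -1.125 4.157 -3.289
v -1.826 3.304 -2.396
v -1.485 4.428 -3.313
v -2.186 3.574 -2.42
v -1.872 4.526 -3.522
v -2.573 3.672 -2.629
v -2.163 4.422 -3.85
v -2.863 3.568 -2.958
v -2.265 4.148 -4.193
v -2.966 3.294 -3.3
v -2.147 3.791 -4.442
v -2.848 2.937 -3.549
v -1.846 3.464 -4.517
v -2.546 2.61 -3.624
v -1.456 3.272 -4.395
v -2.157 2.418 -3.503
v -1.103 3.275 -4.115
v -1.804 2.421 -3.223
f 1 12 6
f 1 6 2
f 1 2 8
f 1 8 11
f 1 11 12
f 2 6 10
f 6 12 5
f 12 11 3
f 11 8 7
f 8 2 9
f 4 10 5
f 4 5 3
f 4 3 7
f 4 7 9
f 4 9 10
f 5 10 6
f 3 5 12
f 7 3 11
f 9 7 8
f 10 9 2
f 14 13 16
f 14 16 15
f 16 13 17
f 16 17 15
f 17 13 18
f 17 18 15
f 18 13 19
f 18 19 15
f 19 13 20
f 19 20 15
f 20 13 21
f 20 21 15
f 21 13 22
f 21 22 15
f 22 13 23
f 22 23 15
f 23 13 24
f 23 24 15
f 24 13 25
f 24 25 15
f 25 13 14
f 25 14 15
f 27 26 30
f 27 30 28
f 28 30 31
f 28 31 29
f 30 26 32
f 30 32 31
f 31 32 33
f 31 33 29
f 32 26 34
f 32 34 33
f 33 34 35
f 33 35 29
f 34 26 36
f 34 36 35
f 35 36 37
f 35 37 29
f 36 26 38
f 36 38 37
f 37 38 39
f 37 39 29
f 38 26 40
f 38 40 39
f 39 40 41
f 39 41 29
f 40 26 42
f 40 42 41
f 41 42 43
f 41 43 29
f 42 26 44
f 42 44 43
f 43 44 45
f 43 45 29
f 44 26 46
f 44 46 45
f 45 46 47
f 45 47 29
f 46 26 48
f 46 48 47
f 47 48 49
f 47 49 29
f 48 26 27
f 48 27 49
f 49 27 28
f 49 28 29



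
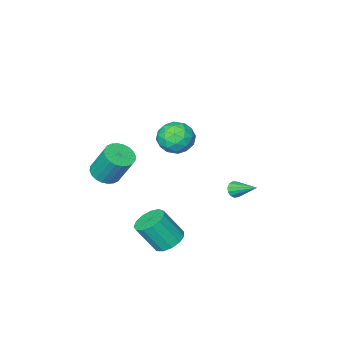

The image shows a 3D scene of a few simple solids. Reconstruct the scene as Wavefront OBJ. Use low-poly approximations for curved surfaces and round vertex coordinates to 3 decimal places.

v 3.58 3.059 -2.526
v 4.276 2.638 -3.054
v 5.116 1.98 -1.422
v 4.42 2.401 -0.894
v 4.452 3.143 -2.941
v 5.293 2.485 -1.31
v 4.352 3.621 -2.697
v 5.192 2.963 -1.065
v 4.006 3.921 -2.398
v 4.846 3.263 -0.766
v 3.525 3.947 -2.139
v 4.365 3.289 -0.508
v 3.062 3.691 -2.004
v 3.902 3.033 -0.372
v 2.762 3.235 -2.034
v 3.603 2.576 -0.402
v 2.723 2.723 -2.22
v 3.563 2.064 -0.589
v 2.955 2.317 -2.504
v 3.796 1.659 -0.872
v 3.386 2.147 -2.794
v 4.226 1.489 -1.162
v 3.878 2.267 -2.999
v 4.719 1.609 -1.368
v -3.361 -0.405 -3.214
v -3.11 -0.102 -3.64
v -3.739 1.125 -2.346
v -3.425 -0.133 -3.722
v -3.72 -0.251 -3.643
v -3.9 -0.418 -3.427
v -3.909 -0.58 -3.144
v -3.744 -0.688 -2.883
v -3.458 -0.705 -2.727
v -3.14 -0.628 -2.726
v -2.893 -0.479 -2.88
v -2.794 -0.308 -3.139
v -2.875 -0.167 -3.423
v 3.032 -3.983 -1.248
v 3.681 -4.541 -0.836
v 3.357 -3.515 1.061
v 2.708 -2.957 0.648
v 3.891 -4.259 -0.952
v 3.568 -3.233 0.944
v 3.971 -3.935 -1.114
v 3.647 -2.909 0.782
v 3.908 -3.618 -1.296
v 3.584 -2.593 0.6
v 3.711 -3.357 -1.471
v 3.387 -2.332 0.426
v 3.411 -3.191 -1.612
v 3.087 -2.166 0.285
v 3.053 -3.146 -1.697
v 2.73 -2.12 0.199
v 2.692 -3.228 -1.714
v 2.369 -2.202 0.182
v 2.383 -3.425 -1.661
v 2.059 -2.399 0.236
v 2.172 -3.707 -1.544
v 1.849 -2.681 0.352
v 2.093 -4.031 -1.382
v 1.769 -3.005 0.514
v 2.156 -4.347 -1.2
v 1.832 -3.322 0.696
v 2.353 -4.608 -1.026
v 2.029 -3.583 0.871
v 2.653 -4.774 -0.885
v 2.329 -3.749 1.012
v 3.01 -4.82 -0.799
v 2.687 -3.794 1.097
v 3.371 -4.738 -0.782
v 3.048 -3.712 1.114
v 0.459 0.208 2.357
v 1.104 1.12 2.562
v 1.236 -0.66 3.778
v 1.881 0.252 3.983
v 0.761 0.296 4.167
v 0.281 0.832 3.289
v 2.059 -0.372 3.051
v 1.579 0.164 2.173
v 2.093 0.761 2.99
v 1.291 1.174 3.68
v 1.049 -0.714 2.66
v 0.247 -0.301 3.35
v 0.714 0.74 2.335
v 1.626 -0.28 4.005
v 0.968 -0.254 4.114
v 1.347 0.282 4.234
v 0.23 0.571 2.762
v 0.609 1.107 2.882
v 0.407 0.623 3.826
v 1.731 -0.647 3.458
v 2.11 -0.111 3.578
v 0.993 0.178 2.106
v 1.372 0.714 2.226
v 1.933 -0.163 2.514
v 1.674 1.065 2.707
v 2.13 0.555 3.542
v 2.235 0.188 2.995
v 1.953 0.504 2.478
v 1.203 1.308 3.112
v 1.659 0.798 3.948
v 1.001 0.824 4.056
v 0.719 1.139 3.54
v 1.784 1.097 3.364
v 0.681 -0.338 2.392
v 1.137 -0.848 3.228
v 1.621 -0.679 2.8
v 1.339 -0.364 2.284
v 0.21 -0.095 2.798
v 0.666 -0.605 3.633
v 0.387 -0.044 3.862
v 0.105 0.272 3.345
v 0.556 -0.637 2.976
f 2 1 5
f 2 5 3
f 3 5 6
f 3 6 4
f 5 1 7
f 5 7 6
f 6 7 8
f 6 8 4
f 7 1 9
f 7 9 8
f 8 9 10
f 8 10 4
f 9 1 11
f 9 11 10
f 10 11 12
f 10 12 4
f 11 1 13
f 11 13 12
f 12 13 14
f 12 14 4
f 13 1 15
f 13 15 14
f 14 15 16
f 14 16 4
f 15 1 17
f 15 17 16
f 16 17 18
f 16 18 4
f 17 1 19
f 17 19 18
f 18 19 20
f 18 20 4
f 19 1 21
f 19 21 20
f 20 21 22
f 20 22 4
f 21 1 23
f 21 23 22
f 22 23 24
f 22 24 4
f 23 1 2
f 23 2 24
f 24 2 3
f 24 3 4
f 26 25 28
f 26 28 27
f 28 25 29
f 28 29 27
f 29 25 30
f 29 30 27
f 30 25 31
f 30 31 27
f 31 25 32
f 31 32 27
f 32 25 33
f 32 33 27
f 33 25 34
f 33 34 27
f 34 25 35
f 34 35 27
f 35 25 36
f 35 36 27
f 36 25 37
f 36 37 27
f 37 25 26
f 37 26 27
f 39 38 42
f 39 42 40
f 40 42 43
f 40 43 41
f 42 38 44
f 42 44 43
f 43 44 45
f 43 45 41
f 44 38 46
f 44 46 45
f 45 46 47
f 45 47 41
f 46 38 48
f 46 48 47
f 47 48 49
f 47 49 41
f 48 38 50
f 48 50 49
f 49 50 51
f 49 51 41
f 50 38 52
f 50 52 51
f 51 52 53
f 51 53 41
f 52 38 54
f 52 54 53
f 53 54 55
f 53 55 41
f 54 38 56
f 54 56 55
f 55 56 57
f 55 57 41
f 56 38 58
f 56 58 57
f 57 58 59
f 57 59 41
f 58 38 60
f 58 60 59
f 59 60 61
f 59 61 41
f 60 38 62
f 60 62 61
f 61 62 63
f 61 63 41
f 62 38 64
f 62 64 63
f 63 64 65
f 63 65 41
f 64 38 66
f 64 66 65
f 65 66 67
f 65 67 41
f 66 38 68
f 66 68 67
f 67 68 69
f 67 69 41
f 68 38 70
f 68 70 69
f 69 70 71
f 69 71 41
f 70 38 39
f 70 39 71
f 71 39 40
f 71 40 41
f 72 109 88
f 109 83 112
f 88 112 77
f 109 112 88
f 72 88 84
f 88 77 89
f 84 89 73
f 88 89 84
f 72 84 93
f 84 73 94
f 93 94 79
f 84 94 93
f 72 93 105
f 93 79 108
f 105 108 82
f 93 108 105
f 72 105 109
f 105 82 113
f 109 113 83
f 105 113 109
f 73 89 100
f 89 77 103
f 100 103 81
f 89 103 100
f 77 112 90
f 112 83 111
f 90 111 76
f 112 111 90
f 83 113 110
f 113 82 106
f 110 106 74
f 113 106 110
f 82 108 107
f 108 79 95
f 107 95 78
f 108 95 107
f 79 94 99
f 94 73 96
f 99 96 80
f 94 96 99
f 75 101 87
f 101 81 102
f 87 102 76
f 101 102 87
f 75 87 85
f 87 76 86
f 85 86 74
f 87 86 85
f 75 85 92
f 85 74 91
f 92 91 78
f 85 91 92
f 75 92 97
f 92 78 98
f 97 98 80
f 92 98 97
f 75 97 101
f 97 80 104
f 101 104 81
f 97 104 101
f 76 102 90
f 102 81 103
f 90 103 77
f 102 103 90
f 74 86 110
f 86 76 111
f 110 111 83
f 86 111 110
f 78 91 107
f 91 74 106
f 107 106 82
f 91 106 107
f 80 98 99
f 98 78 95
f 99 95 79
f 98 95 99
f 81 104 100
f 104 80 96
f 100 96 73
f 104 96 100



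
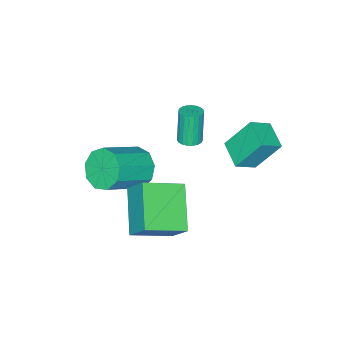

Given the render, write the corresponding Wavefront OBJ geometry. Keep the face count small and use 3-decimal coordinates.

v 2.151 -3.239 -2.156
v 2.641 -2.548 -2.688
v 4.338 -2.911 -1.596
v 3.849 -3.601 -1.064
v 2.351 -2.259 -2.14
v 4.048 -2.622 -1.049
v 1.967 -2.428 -1.599
v 3.664 -2.791 -0.508
v 1.67 -2.977 -1.319
v 3.367 -3.34 -0.228
v 1.598 -3.648 -1.43
v 3.295 -4.011 -0.339
v 1.785 -4.127 -1.881
v 3.482 -4.49 -0.79
v 2.143 -4.191 -2.46
v 3.84 -4.554 -1.369
v 2.506 -3.809 -2.896
v 4.203 -4.172 -1.805
v 2.702 -3.16 -2.986
v 4.4 -3.523 -1.895
v -0.379 0.327 -0.153
v -1.021 1.111 1.311
v 0.244 1.393 -0.451
v -0.398 2.177 1.013
v 0.478 -0.017 0.407
v -0.164 0.767 1.871
v 1.101 1.049 0.109
v 0.459 1.833 1.573
v -0.241 -2.403 -1.6
v 0.21 -2.156 -1.472
v -0.128 -2.369 0.129
v -0.579 -2.617 0
v 0.066 -1.989 -1.48
v -0.271 -2.202 0.121
v -0.13 -1.893 -1.509
v -0.468 -2.107 0.092
v -0.346 -1.886 -1.554
v -0.684 -2.099 0.047
v -0.544 -1.968 -1.606
v -0.881 -2.182 -0.005
v -0.689 -2.125 -1.658
v -1.026 -2.339 -0.057
v -0.757 -2.331 -1.7
v -1.094 -2.544 -0.099
v -0.736 -2.549 -1.724
v -1.073 -2.762 -0.123
v -0.629 -2.742 -1.727
v -0.966 -2.955 -0.126
v -0.455 -2.876 -1.709
v -0.793 -3.089 -0.108
v -0.244 -2.929 -1.671
v -0.582 -3.142 -0.07
v -0.033 -2.89 -1.622
v -0.371 -3.104 -0.021
v 0.142 -2.768 -1.568
v -0.195 -2.981 0.033
v 0.251 -2.582 -1.521
v -0.086 -2.796 0.08
v 0.275 -2.366 -1.487
v -0.062 -2.579 0.114
v 2.363 -1.303 -2.128
v 2.46 -0.417 -0.997
v 3.725 -0.021 -3.248
v 3.822 0.865 -2.117
v 3.818 -2.285 -1.483
v 3.915 -1.399 -0.352
v 5.18 -1.003 -2.603
v 5.277 -0.117 -1.472
f 2 1 5
f 2 5 3
f 3 5 6
f 3 6 4
f 5 1 7
f 5 7 6
f 6 7 8
f 6 8 4
f 7 1 9
f 7 9 8
f 8 9 10
f 8 10 4
f 9 1 11
f 9 11 10
f 10 11 12
f 10 12 4
f 11 1 13
f 11 13 12
f 12 13 14
f 12 14 4
f 13 1 15
f 13 15 14
f 14 15 16
f 14 16 4
f 15 1 17
f 15 17 16
f 16 17 18
f 16 18 4
f 17 1 19
f 17 19 18
f 18 19 20
f 18 20 4
f 19 1 2
f 19 2 20
f 20 2 3
f 20 3 4
f 22 24 21
f 25 22 21
f 21 24 23
f 23 25 21
f 22 28 24
f 26 22 25
f 26 28 22
f 24 28 23
f 27 25 23
f 23 28 27
f 27 26 25
f 28 26 27
f 30 29 33
f 30 33 31
f 31 33 34
f 31 34 32
f 33 29 35
f 33 35 34
f 34 35 36
f 34 36 32
f 35 29 37
f 35 37 36
f 36 37 38
f 36 38 32
f 37 29 39
f 37 39 38
f 38 39 40
f 38 40 32
f 39 29 41
f 39 41 40
f 40 41 42
f 40 42 32
f 41 29 43
f 41 43 42
f 42 43 44
f 42 44 32
f 43 29 45
f 43 45 44
f 44 45 46
f 44 46 32
f 45 29 47
f 45 47 46
f 46 47 48
f 46 48 32
f 47 29 49
f 47 49 48
f 48 49 50
f 48 50 32
f 49 29 51
f 49 51 50
f 50 51 52
f 50 52 32
f 51 29 53
f 51 53 52
f 52 53 54
f 52 54 32
f 53 29 55
f 53 55 54
f 54 55 56
f 54 56 32
f 55 29 57
f 55 57 56
f 56 57 58
f 56 58 32
f 57 29 59
f 57 59 58
f 58 59 60
f 58 60 32
f 59 29 30
f 59 30 60
f 60 30 31
f 60 31 32
f 62 64 61
f 65 62 61
f 61 64 63
f 63 65 61
f 62 68 64
f 66 62 65
f 66 68 62
f 64 68 63
f 67 65 63
f 63 68 67
f 67 66 65
f 68 66 67



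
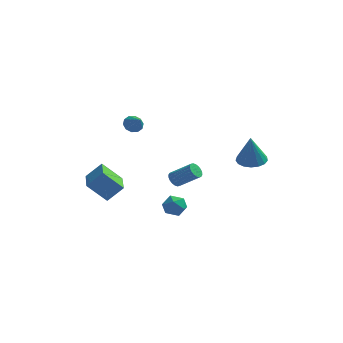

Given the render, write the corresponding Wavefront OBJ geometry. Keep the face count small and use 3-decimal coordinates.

v -4.546 -4.998 1.079
v -3.701 -4.615 1.976
v -5.108 -3.03 0.77
v -4.263 -2.647 1.666
v -3.417 -4.853 -0.046
v -2.572 -4.47 0.85
v -3.979 -2.885 -0.356
v -3.134 -2.502 0.541
v 3.44 2.09 0.475
v 4.26 2.519 0.572
v 3.42 1.69 2.425
v 3.962 2.843 0.635
v 3.544 2.995 0.662
v 3.103 2.939 0.646
v 2.739 2.689 0.591
v 2.535 2.302 0.509
v 2.539 1.866 0.42
v 2.75 1.481 0.343
v 3.118 1.236 0.297
v 3.561 1.186 0.291
v 3.975 1.343 0.328
v 4.267 1.672 0.398
v 4.37 2.096 0.486
v -3.181 0.461 3.474
v -2.663 0.811 3.39
v -2.619 -0.201 4.166
v -2.861 0.959 3.692
v -3.18 0.916 3.91
v -3.5 0.7 3.962
v -3.697 0.393 3.828
v -3.698 0.111 3.558
v -3.5 -0.036 3.257
v -3.181 0.006 3.038
v -2.861 0.223 2.986
v -2.664 0.53 3.121
v 0.032 -3.269 1.197
v 0.336 -3.373 0.776
v 1.572 -3.514 1.701
v 1.268 -3.411 2.123
v 0.35 -3.138 0.794
v 1.585 -3.28 1.719
v 0.3 -2.929 0.892
v 1.536 -3.071 1.817
v 0.198 -2.788 1.05
v 1.433 -2.929 1.976
v 0.062 -2.742 1.238
v 1.298 -2.883 2.163
v -0.079 -2.8 1.418
v 1.157 -2.942 2.343
v -0.198 -2.951 1.554
v 1.037 -3.093 2.479
v -0.272 -3.166 1.619
v 0.964 -3.307 2.544
v -0.285 -3.4 1.601
v 0.95 -3.542 2.526
v -0.236 -3.609 1.503
v 1 -3.751 2.428
v -0.133 -3.751 1.344
v 1.102 -3.892 2.27
v 0.002 -3.797 1.157
v 1.238 -3.938 2.082
v 0.143 -3.738 0.977
v 1.379 -3.88 1.902
v 0.263 -3.587 0.841
v 1.498 -3.729 1.766
v -0.83 -1.776 -1.518
v -0.248 -1.699 -2.06
v -0.152 -2.701 -0.92
v 0.43 -2.624 -1.462
v 0.294 -2.038 -0.936
v -0.125 -1.467 -1.305
v -0.275 -2.933 -1.675
v -0.694 -2.362 -2.044
v 0.095 -2.415 -2.157
v 0.447 -1.861 -1.7
v -0.847 -2.539 -1.28
v -0.495 -1.985 -0.823
f 2 4 1
f 5 2 1
f 1 4 3
f 3 5 1
f 2 8 4
f 6 2 5
f 6 8 2
f 4 8 3
f 7 5 3
f 3 8 7
f 7 6 5
f 8 6 7
f 10 9 12
f 10 12 11
f 12 9 13
f 12 13 11
f 13 9 14
f 13 14 11
f 14 9 15
f 14 15 11
f 15 9 16
f 15 16 11
f 16 9 17
f 16 17 11
f 17 9 18
f 17 18 11
f 18 9 19
f 18 19 11
f 19 9 20
f 19 20 11
f 20 9 21
f 20 21 11
f 21 9 22
f 21 22 11
f 22 9 23
f 22 23 11
f 23 9 10
f 23 10 11
f 25 24 27
f 25 27 26
f 27 24 28
f 27 28 26
f 28 24 29
f 28 29 26
f 29 24 30
f 29 30 26
f 30 24 31
f 30 31 26
f 31 24 32
f 31 32 26
f 32 24 33
f 32 33 26
f 33 24 34
f 33 34 26
f 34 24 35
f 34 35 26
f 35 24 25
f 35 25 26
f 37 36 40
f 37 40 38
f 38 40 41
f 38 41 39
f 40 36 42
f 40 42 41
f 41 42 43
f 41 43 39
f 42 36 44
f 42 44 43
f 43 44 45
f 43 45 39
f 44 36 46
f 44 46 45
f 45 46 47
f 45 47 39
f 46 36 48
f 46 48 47
f 47 48 49
f 47 49 39
f 48 36 50
f 48 50 49
f 49 50 51
f 49 51 39
f 50 36 52
f 50 52 51
f 51 52 53
f 51 53 39
f 52 36 54
f 52 54 53
f 53 54 55
f 53 55 39
f 54 36 56
f 54 56 55
f 55 56 57
f 55 57 39
f 56 36 58
f 56 58 57
f 57 58 59
f 57 59 39
f 58 36 60
f 58 60 59
f 59 60 61
f 59 61 39
f 60 36 62
f 60 62 61
f 61 62 63
f 61 63 39
f 62 36 64
f 62 64 63
f 63 64 65
f 63 65 39
f 64 36 37
f 64 37 65
f 65 37 38
f 65 38 39
f 66 77 71
f 66 71 67
f 66 67 73
f 66 73 76
f 66 76 77
f 67 71 75
f 71 77 70
f 77 76 68
f 76 73 72
f 73 67 74
f 69 75 70
f 69 70 68
f 69 68 72
f 69 72 74
f 69 74 75
f 70 75 71
f 68 70 77
f 72 68 76
f 74 72 73
f 75 74 67



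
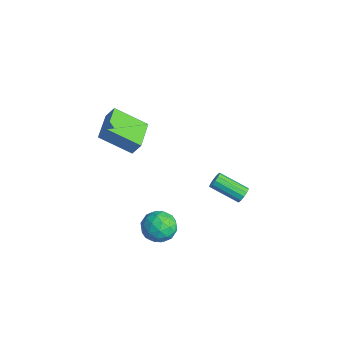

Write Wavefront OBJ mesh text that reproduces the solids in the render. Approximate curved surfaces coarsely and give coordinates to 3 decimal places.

v 0.482 3.918 -3.865
v 0.745 3.998 -3.389
v -0.459 2.782 -2.519
v -0.722 2.702 -2.995
v 0.521 4.212 -3.401
v -0.683 2.995 -2.531
v 0.284 4.332 -3.561
v -0.92 3.115 -2.691
v 0.11 4.321 -3.817
v -1.094 3.104 -2.947
v 0.054 4.182 -4.089
v -1.15 2.965 -3.219
v 0.134 3.959 -4.289
v -1.07 2.743 -3.419
v 0.325 3.724 -4.355
v -0.879 2.507 -3.485
v 0.565 3.55 -4.265
v -0.639 2.333 -3.395
v 0.779 3.493 -4.048
v -0.425 2.277 -3.178
v 0.899 3.572 -3.773
v -0.305 2.355 -2.903
v 0.886 3.76 -3.527
v -0.318 2.543 -2.658
v 0.971 -0.689 -3.249
v 1.885 -0.961 -3.761
v 0.175 -2.099 -3.919
v 1.089 -2.371 -4.431
v 1.033 -2.437 -3.351
v 1.524 -1.565 -2.937
v 0.536 -1.495 -4.743
v 1.027 -0.623 -4.329
v 1.616 -1.46 -4.684
v 1.924 -2.042 -3.824
v 0.136 -1.018 -3.856
v 0.444 -1.6 -2.996
v 1.498 -0.701 -3.446
v 0.562 -2.359 -4.234
v 0.529 -2.397 -3.6
v 1.067 -2.558 -3.9
v 1.286 -1.056 -2.962
v 1.823 -1.217 -3.263
v 1.322 -2.084 -3.022
v 0.237 -1.843 -4.417
v 0.774 -2.004 -4.718
v 0.993 -0.502 -3.78
v 1.531 -0.663 -4.08
v 0.738 -0.976 -4.658
v 1.877 -1.155 -4.289
v 1.41 -1.983 -4.683
v 1.084 -1.468 -4.867
v 1.373 -0.956 -4.623
v 2.058 -1.497 -3.784
v 1.59 -2.326 -4.178
v 1.557 -2.364 -3.543
v 1.846 -1.852 -3.3
v 1.9 -1.79 -4.327
v 0.47 -0.734 -3.502
v 0.002 -1.563 -3.896
v 0.214 -1.208 -4.38
v 0.503 -0.696 -4.137
v 0.65 -1.077 -2.997
v 0.183 -1.905 -3.391
v 0.687 -2.104 -3.057
v 0.976 -1.592 -2.813
v 0.16 -1.27 -3.353
v -0.017 -2.582 2.299
v -1.051 -4.099 3.436
v -1.579 -1.468 2.365
v -2.613 -2.985 3.502
v 0.293 -2.195 3.098
v -0.741 -3.712 4.235
v -1.269 -1.081 3.164
v -2.303 -2.598 4.301
f 2 1 5
f 2 5 3
f 3 5 6
f 3 6 4
f 5 1 7
f 5 7 6
f 6 7 8
f 6 8 4
f 7 1 9
f 7 9 8
f 8 9 10
f 8 10 4
f 9 1 11
f 9 11 10
f 10 11 12
f 10 12 4
f 11 1 13
f 11 13 12
f 12 13 14
f 12 14 4
f 13 1 15
f 13 15 14
f 14 15 16
f 14 16 4
f 15 1 17
f 15 17 16
f 16 17 18
f 16 18 4
f 17 1 19
f 17 19 18
f 18 19 20
f 18 20 4
f 19 1 21
f 19 21 20
f 20 21 22
f 20 22 4
f 21 1 23
f 21 23 22
f 22 23 24
f 22 24 4
f 23 1 2
f 23 2 24
f 24 2 3
f 24 3 4
f 25 62 41
f 62 36 65
f 41 65 30
f 62 65 41
f 25 41 37
f 41 30 42
f 37 42 26
f 41 42 37
f 25 37 46
f 37 26 47
f 46 47 32
f 37 47 46
f 25 46 58
f 46 32 61
f 58 61 35
f 46 61 58
f 25 58 62
f 58 35 66
f 62 66 36
f 58 66 62
f 26 42 53
f 42 30 56
f 53 56 34
f 42 56 53
f 30 65 43
f 65 36 64
f 43 64 29
f 65 64 43
f 36 66 63
f 66 35 59
f 63 59 27
f 66 59 63
f 35 61 60
f 61 32 48
f 60 48 31
f 61 48 60
f 32 47 52
f 47 26 49
f 52 49 33
f 47 49 52
f 28 54 40
f 54 34 55
f 40 55 29
f 54 55 40
f 28 40 38
f 40 29 39
f 38 39 27
f 40 39 38
f 28 38 45
f 38 27 44
f 45 44 31
f 38 44 45
f 28 45 50
f 45 31 51
f 50 51 33
f 45 51 50
f 28 50 54
f 50 33 57
f 54 57 34
f 50 57 54
f 29 55 43
f 55 34 56
f 43 56 30
f 55 56 43
f 27 39 63
f 39 29 64
f 63 64 36
f 39 64 63
f 31 44 60
f 44 27 59
f 60 59 35
f 44 59 60
f 33 51 52
f 51 31 48
f 52 48 32
f 51 48 52
f 34 57 53
f 57 33 49
f 53 49 26
f 57 49 53
f 68 70 67
f 71 68 67
f 67 70 69
f 69 71 67
f 68 74 70
f 72 68 71
f 72 74 68
f 70 74 69
f 73 71 69
f 69 74 73
f 73 72 71
f 74 72 73



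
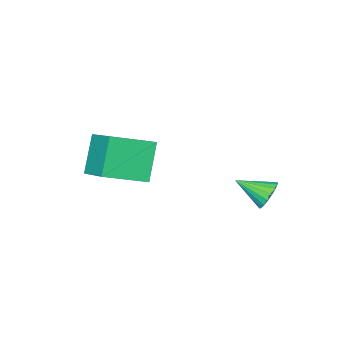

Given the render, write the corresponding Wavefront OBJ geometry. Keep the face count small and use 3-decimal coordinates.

v -4.23 1.941 -2.76
v -3.78 2.115 -3.044
v -3.59 1.139 -2.24
v -3.773 2.255 -2.838
v -3.856 2.332 -2.616
v -4.014 2.332 -2.423
v -4.214 2.255 -2.297
v -4.417 2.115 -2.262
v -4.583 1.941 -2.326
v -4.68 1.766 -2.476
v -4.687 1.627 -2.682
v -4.603 1.549 -2.904
v -4.446 1.55 -3.097
v -4.246 1.627 -3.224
v -4.042 1.767 -3.258
v -3.876 1.941 -3.194
v -2.45 -2.099 -1.582
v -1.138 -2.7 -1.103
v -2.075 -0.708 -0.862
v -0.764 -1.31 -0.383
v -1.776 -1.63 -2.837
v -0.465 -2.232 -2.358
v -1.402 -0.24 -2.117
v -0.09 -0.841 -1.638
f 2 1 4
f 2 4 3
f 4 1 5
f 4 5 3
f 5 1 6
f 5 6 3
f 6 1 7
f 6 7 3
f 7 1 8
f 7 8 3
f 8 1 9
f 8 9 3
f 9 1 10
f 9 10 3
f 10 1 11
f 10 11 3
f 11 1 12
f 11 12 3
f 12 1 13
f 12 13 3
f 13 1 14
f 13 14 3
f 14 1 15
f 14 15 3
f 15 1 16
f 15 16 3
f 16 1 2
f 16 2 3
f 18 20 17
f 21 18 17
f 17 20 19
f 19 21 17
f 18 24 20
f 22 18 21
f 22 24 18
f 20 24 19
f 23 21 19
f 19 24 23
f 23 22 21
f 24 22 23



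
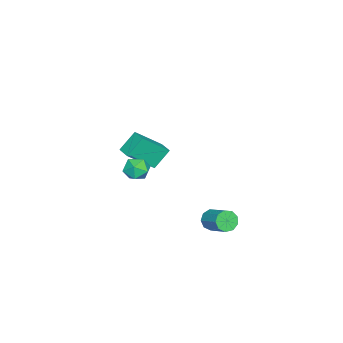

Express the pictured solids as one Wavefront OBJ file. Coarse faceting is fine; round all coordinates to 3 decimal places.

v 2.871 0.299 0.993
v 3.594 0.466 1.142
v 3.166 -0.886 0.898
v 3.889 -0.719 1.047
v 3.365 -0.65 1.589
v 3.183 0.082 1.648
v 3.577 -0.502 0.392
v 3.395 0.23 0.451
v 4.031 -0.028 0.771
v 3.899 -0.12 1.51
v 2.861 -0.3 0.53
v 2.729 -0.392 1.269
v 1.683 3.053 -2.992
v 2.067 3.131 -3.497
v 2.782 4.165 -2.794
v 2.397 4.087 -2.288
v 1.719 3.395 -3.531
v 2.434 4.429 -2.828
v 1.354 3.499 -3.313
v 2.069 4.532 -2.61
v 1.143 3.394 -2.944
v 1.858 4.428 -2.241
v 1.184 3.13 -2.598
v 1.899 4.163 -1.894
v 1.459 2.83 -2.435
v 2.173 3.863 -1.732
v 1.838 2.634 -2.533
v 2.553 3.668 -1.83
v 2.145 2.635 -2.846
v 2.859 3.669 -2.143
v 2.235 2.831 -3.227
v 2.95 3.865 -2.523
v -4.339 -2.088 -2.621
v -3.283 -3.175 -1.27
v -3.734 -1.4 -2.54
v -2.678 -2.487 -1.189
v -3.582 -2.633 -3.651
v -2.526 -3.72 -2.3
v -2.977 -1.945 -3.57
v -1.921 -3.032 -2.219
f 1 12 6
f 1 6 2
f 1 2 8
f 1 8 11
f 1 11 12
f 2 6 10
f 6 12 5
f 12 11 3
f 11 8 7
f 8 2 9
f 4 10 5
f 4 5 3
f 4 3 7
f 4 7 9
f 4 9 10
f 5 10 6
f 3 5 12
f 7 3 11
f 9 7 8
f 10 9 2
f 14 13 17
f 14 17 15
f 15 17 18
f 15 18 16
f 17 13 19
f 17 19 18
f 18 19 20
f 18 20 16
f 19 13 21
f 19 21 20
f 20 21 22
f 20 22 16
f 21 13 23
f 21 23 22
f 22 23 24
f 22 24 16
f 23 13 25
f 23 25 24
f 24 25 26
f 24 26 16
f 25 13 27
f 25 27 26
f 26 27 28
f 26 28 16
f 27 13 29
f 27 29 28
f 28 29 30
f 28 30 16
f 29 13 31
f 29 31 30
f 30 31 32
f 30 32 16
f 31 13 14
f 31 14 32
f 32 14 15
f 32 15 16
f 34 36 33
f 37 34 33
f 33 36 35
f 35 37 33
f 34 40 36
f 38 34 37
f 38 40 34
f 36 40 35
f 39 37 35
f 35 40 39
f 39 38 37
f 40 38 39



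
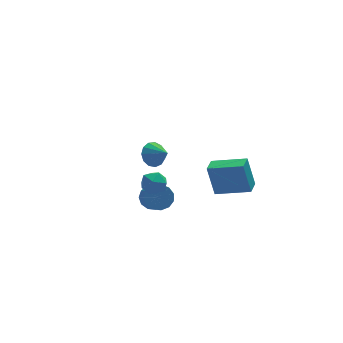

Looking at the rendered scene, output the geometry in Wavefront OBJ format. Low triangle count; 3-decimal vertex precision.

v 1.436 -3.917 0.566
v 1.139 -3.469 2.367
v 1.986 -3.078 0.448
v 1.689 -2.631 2.25
v 3.091 -4.929 1.09
v 2.794 -4.482 2.892
v 3.641 -4.091 0.973
v 3.344 -3.643 2.774
v 0.519 3.608 -1.396
v 0.895 3.305 -2.12
v 1.041 2.652 -0.724
v 1.214 3.619 -1.92
v 1.312 3.93 -1.554
v 1.158 4.139 -1.138
v 0.801 4.179 -0.804
v 0.355 4.038 -0.658
v -0.039 3.76 -0.746
v -0.256 3.434 -1.041
v -0.227 3.164 -1.449
v 0.039 3.034 -1.84
v 0.457 3.086 -2.09
v -1.782 -3.119 2.508
v -1.174 -3.616 2.31
v -2.646 -4.064 2.23
v -2.038 -4.561 2.032
v -2.147 -4.342 2.804
v -1.613 -3.758 2.975
v -2.207 -3.922 1.565
v -1.673 -3.338 1.736
v -1.437 -4.113 1.727
v -1.4 -4.372 2.493
v -2.42 -3.308 2.047
v -2.383 -3.567 2.813
v -1.437 -2.406 -0.088
v -0.716 -2.71 -0.334
v -0.942 -4.198 0.843
v -1.663 -3.894 1.088
v -0.626 -2.438 0.028
v -0.852 -3.925 1.205
v -0.793 -2.155 0.353
v -1.02 -3.643 1.53
v -1.165 -1.952 0.538
v -1.391 -3.44 1.715
v -1.623 -1.894 0.524
v -1.849 -3.381 1.701
v -2.022 -1.998 0.316
v -2.248 -3.485 1.492
v -2.235 -2.232 -0.021
v -2.462 -3.719 1.155
v -2.195 -2.521 -0.379
v -2.421 -4.008 0.797
v -1.914 -2.774 -0.645
v -2.14 -4.261 0.532
v -1.481 -2.91 -0.734
v -1.708 -4.397 0.443
v -1.035 -2.886 -0.618
v -1.261 -4.374 0.559
f 2 4 1
f 5 2 1
f 1 4 3
f 3 5 1
f 2 8 4
f 6 2 5
f 6 8 2
f 4 8 3
f 7 5 3
f 3 8 7
f 7 6 5
f 8 6 7
f 10 9 12
f 10 12 11
f 12 9 13
f 12 13 11
f 13 9 14
f 13 14 11
f 14 9 15
f 14 15 11
f 15 9 16
f 15 16 11
f 16 9 17
f 16 17 11
f 17 9 18
f 17 18 11
f 18 9 19
f 18 19 11
f 19 9 20
f 19 20 11
f 20 9 21
f 20 21 11
f 21 9 10
f 21 10 11
f 22 33 27
f 22 27 23
f 22 23 29
f 22 29 32
f 22 32 33
f 23 27 31
f 27 33 26
f 33 32 24
f 32 29 28
f 29 23 30
f 25 31 26
f 25 26 24
f 25 24 28
f 25 28 30
f 25 30 31
f 26 31 27
f 24 26 33
f 28 24 32
f 30 28 29
f 31 30 23
f 35 34 38
f 35 38 36
f 36 38 39
f 36 39 37
f 38 34 40
f 38 40 39
f 39 40 41
f 39 41 37
f 40 34 42
f 40 42 41
f 41 42 43
f 41 43 37
f 42 34 44
f 42 44 43
f 43 44 45
f 43 45 37
f 44 34 46
f 44 46 45
f 45 46 47
f 45 47 37
f 46 34 48
f 46 48 47
f 47 48 49
f 47 49 37
f 48 34 50
f 48 50 49
f 49 50 51
f 49 51 37
f 50 34 52
f 50 52 51
f 51 52 53
f 51 53 37
f 52 34 54
f 52 54 53
f 53 54 55
f 53 55 37
f 54 34 56
f 54 56 55
f 55 56 57
f 55 57 37
f 56 34 35
f 56 35 57
f 57 35 36
f 57 36 37



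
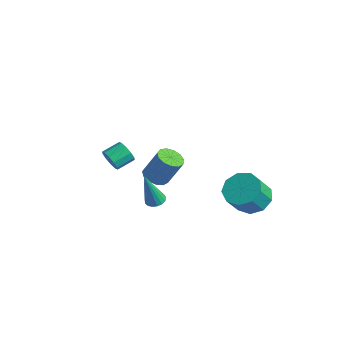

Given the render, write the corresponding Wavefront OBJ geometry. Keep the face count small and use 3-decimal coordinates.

v 1.945 -1.3 2.619
v 2.385 -1.033 2.693
v 2.015 -1.96 4.601
v 2.206 -0.871 2.753
v 1.968 -0.807 2.782
v 1.724 -0.856 2.774
v 1.531 -1.007 2.731
v 1.433 -1.225 2.662
v 1.452 -1.46 2.583
v 1.584 -1.659 2.512
v 1.8 -1.775 2.466
v 2.048 -1.783 2.455
v 2.273 -1.68 2.481
v 2.423 -1.49 2.539
v 2.464 -1.256 2.616
v 2.284 4.091 0.819
v 2.91 3.502 0.234
v 3.183 2.619 1.416
v 2.556 3.209 2.001
v 3.283 4.025 0.539
v 3.556 3.143 1.721
v 3.189 4.58 0.975
v 3.461 3.697 2.157
v 2.671 4.905 1.338
v 2.943 4.023 2.52
v 1.972 4.85 1.458
v 2.244 3.968 2.64
v 1.419 4.44 1.279
v 1.691 3.557 2.461
v 1.27 3.867 0.885
v 1.543 2.984 2.067
v 1.596 3.398 0.46
v 1.869 2.516 1.642
v 2.244 3.254 0.203
v 2.516 2.372 1.385
v -3.973 -0.238 1.497
v -3.656 -0.468 2.04
v -3.61 0.507 2.426
v -3.927 0.738 1.883
v -3.37 -0.37 1.757
v -3.324 0.606 2.144
v -3.315 -0.221 1.375
v -3.268 0.755 1.761
v -3.511 -0.079 1.039
v -3.464 0.897 1.425
v -3.883 0.003 0.878
v -3.837 0.978 1.264
v -4.29 -0.007 0.954
v -4.244 0.968 1.34
v -4.576 -0.106 1.236
v -4.53 0.87 1.623
v -4.632 -0.255 1.619
v -4.585 0.721 2.005
v -4.436 -0.397 1.955
v -4.389 0.579 2.341
v -4.063 -0.478 2.116
v -4.017 0.497 2.502
v -1.344 0.791 1.51
v -0.824 1.179 1.176
v -0.236 1.698 2.696
v -0.756 1.309 3.03
v -1.148 1.43 1.216
v -0.56 1.948 2.736
v -1.534 1.477 1.35
v -0.946 1.996 2.869
v -1.86 1.306 1.534
v -1.272 1.825 3.054
v -2.022 0.972 1.711
v -1.434 1.491 3.23
v -1.969 0.58 1.824
v -1.381 1.099 3.343
v -1.717 0.255 1.837
v -1.129 0.774 3.357
v -1.347 0.1 1.747
v -0.759 0.619 3.267
v -0.976 0.164 1.581
v -0.388 0.683 3.101
v -0.722 0.427 1.393
v -0.134 0.946 2.913
v -0.665 0.806 1.242
v -0.077 1.324 2.762
f 2 1 4
f 2 4 3
f 4 1 5
f 4 5 3
f 5 1 6
f 5 6 3
f 6 1 7
f 6 7 3
f 7 1 8
f 7 8 3
f 8 1 9
f 8 9 3
f 9 1 10
f 9 10 3
f 10 1 11
f 10 11 3
f 11 1 12
f 11 12 3
f 12 1 13
f 12 13 3
f 13 1 14
f 13 14 3
f 14 1 15
f 14 15 3
f 15 1 2
f 15 2 3
f 17 16 20
f 17 20 18
f 18 20 21
f 18 21 19
f 20 16 22
f 20 22 21
f 21 22 23
f 21 23 19
f 22 16 24
f 22 24 23
f 23 24 25
f 23 25 19
f 24 16 26
f 24 26 25
f 25 26 27
f 25 27 19
f 26 16 28
f 26 28 27
f 27 28 29
f 27 29 19
f 28 16 30
f 28 30 29
f 29 30 31
f 29 31 19
f 30 16 32
f 30 32 31
f 31 32 33
f 31 33 19
f 32 16 34
f 32 34 33
f 33 34 35
f 33 35 19
f 34 16 17
f 34 17 35
f 35 17 18
f 35 18 19
f 37 36 40
f 37 40 38
f 38 40 41
f 38 41 39
f 40 36 42
f 40 42 41
f 41 42 43
f 41 43 39
f 42 36 44
f 42 44 43
f 43 44 45
f 43 45 39
f 44 36 46
f 44 46 45
f 45 46 47
f 45 47 39
f 46 36 48
f 46 48 47
f 47 48 49
f 47 49 39
f 48 36 50
f 48 50 49
f 49 50 51
f 49 51 39
f 50 36 52
f 50 52 51
f 51 52 53
f 51 53 39
f 52 36 54
f 52 54 53
f 53 54 55
f 53 55 39
f 54 36 56
f 54 56 55
f 55 56 57
f 55 57 39
f 56 36 37
f 56 37 57
f 57 37 38
f 57 38 39
f 59 58 62
f 59 62 60
f 60 62 63
f 60 63 61
f 62 58 64
f 62 64 63
f 63 64 65
f 63 65 61
f 64 58 66
f 64 66 65
f 65 66 67
f 65 67 61
f 66 58 68
f 66 68 67
f 67 68 69
f 67 69 61
f 68 58 70
f 68 70 69
f 69 70 71
f 69 71 61
f 70 58 72
f 70 72 71
f 71 72 73
f 71 73 61
f 72 58 74
f 72 74 73
f 73 74 75
f 73 75 61
f 74 58 76
f 74 76 75
f 75 76 77
f 75 77 61
f 76 58 78
f 76 78 77
f 77 78 79
f 77 79 61
f 78 58 80
f 78 80 79
f 79 80 81
f 79 81 61
f 80 58 59
f 80 59 81
f 81 59 60
f 81 60 61



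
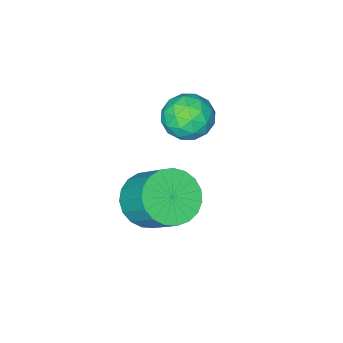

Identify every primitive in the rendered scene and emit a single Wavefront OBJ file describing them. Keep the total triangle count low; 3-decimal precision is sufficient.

v 2.27 -0.674 -0.449
v 2.895 -0.211 -0.902
v 2.916 0.817 0.177
v 2.29 0.354 0.629
v 2.578 -0.065 -1.036
v 2.598 0.963 0.043
v 2.207 -0.023 -1.068
v 2.228 1.004 0.011
v 1.848 -0.094 -0.993
v 1.868 0.933 0.085
v 1.561 -0.266 -0.825
v 1.581 0.762 0.254
v 1.397 -0.508 -0.591
v 1.417 0.52 0.488
v 1.384 -0.778 -0.333
v 1.404 0.249 0.746
v 1.524 -1.031 -0.095
v 1.544 -0.003 0.984
v 1.793 -1.222 0.082
v 1.813 -0.194 1.16
v 2.144 -1.318 0.167
v 2.165 -0.29 1.245
v 2.518 -1.303 0.145
v 2.538 -0.275 1.224
v 2.848 -1.179 0.021
v 2.868 -0.151 1.099
v 3.079 -0.967 -0.185
v 3.099 0.06 0.894
v 3.169 -0.705 -0.436
v 3.19 0.322 0.642
v 3.104 -0.438 -0.69
v 3.125 0.59 0.389
v 1.02 0.222 2.577
v 1.485 -0.278 2.183
v 0.595 -0.742 3.297
v 1.06 -1.242 2.903
v 1.378 -0.702 3.381
v 1.641 -0.106 2.936
v 0.439 -0.914 2.544
v 0.702 -0.318 2.099
v 1.126 -0.98 2.162
v 1.706 -0.849 2.68
v 0.374 -0.171 2.8
v 0.954 -0.04 3.318
v 1.29 0.056 2.317
v 0.79 -1.076 3.163
v 0.977 -0.759 3.445
v 1.25 -1.053 3.213
v 1.382 0.157 2.76
v 1.655 -0.137 2.528
v 1.592 -0.386 3.232
v 0.425 -0.883 2.952
v 0.698 -1.177 2.72
v 0.83 0.033 2.267
v 1.103 -0.261 2.035
v 0.488 -0.634 2.248
v 1.352 -0.65 2.073
v 1.102 -1.216 2.496
v 0.737 -1.023 2.285
v 0.892 -0.673 2.023
v 1.693 -0.573 2.377
v 1.443 -1.14 2.8
v 1.63 -0.822 3.082
v 1.785 -0.472 2.82
v 1.482 -0.986 2.365
v 0.637 0.12 2.68
v 0.387 -0.447 3.103
v 0.295 -0.548 2.66
v 0.45 -0.198 2.398
v 0.978 0.196 2.984
v 0.728 -0.37 3.407
v 1.188 -0.347 3.457
v 1.343 0.003 3.195
v 0.598 -0.034 3.115
f 2 1 5
f 2 5 3
f 3 5 6
f 3 6 4
f 5 1 7
f 5 7 6
f 6 7 8
f 6 8 4
f 7 1 9
f 7 9 8
f 8 9 10
f 8 10 4
f 9 1 11
f 9 11 10
f 10 11 12
f 10 12 4
f 11 1 13
f 11 13 12
f 12 13 14
f 12 14 4
f 13 1 15
f 13 15 14
f 14 15 16
f 14 16 4
f 15 1 17
f 15 17 16
f 16 17 18
f 16 18 4
f 17 1 19
f 17 19 18
f 18 19 20
f 18 20 4
f 19 1 21
f 19 21 20
f 20 21 22
f 20 22 4
f 21 1 23
f 21 23 22
f 22 23 24
f 22 24 4
f 23 1 25
f 23 25 24
f 24 25 26
f 24 26 4
f 25 1 27
f 25 27 26
f 26 27 28
f 26 28 4
f 27 1 29
f 27 29 28
f 28 29 30
f 28 30 4
f 29 1 31
f 29 31 30
f 30 31 32
f 30 32 4
f 31 1 2
f 31 2 32
f 32 2 3
f 32 3 4
f 33 70 49
f 70 44 73
f 49 73 38
f 70 73 49
f 33 49 45
f 49 38 50
f 45 50 34
f 49 50 45
f 33 45 54
f 45 34 55
f 54 55 40
f 45 55 54
f 33 54 66
f 54 40 69
f 66 69 43
f 54 69 66
f 33 66 70
f 66 43 74
f 70 74 44
f 66 74 70
f 34 50 61
f 50 38 64
f 61 64 42
f 50 64 61
f 38 73 51
f 73 44 72
f 51 72 37
f 73 72 51
f 44 74 71
f 74 43 67
f 71 67 35
f 74 67 71
f 43 69 68
f 69 40 56
f 68 56 39
f 69 56 68
f 40 55 60
f 55 34 57
f 60 57 41
f 55 57 60
f 36 62 48
f 62 42 63
f 48 63 37
f 62 63 48
f 36 48 46
f 48 37 47
f 46 47 35
f 48 47 46
f 36 46 53
f 46 35 52
f 53 52 39
f 46 52 53
f 36 53 58
f 53 39 59
f 58 59 41
f 53 59 58
f 36 58 62
f 58 41 65
f 62 65 42
f 58 65 62
f 37 63 51
f 63 42 64
f 51 64 38
f 63 64 51
f 35 47 71
f 47 37 72
f 71 72 44
f 47 72 71
f 39 52 68
f 52 35 67
f 68 67 43
f 52 67 68
f 41 59 60
f 59 39 56
f 60 56 40
f 59 56 60
f 42 65 61
f 65 41 57
f 61 57 34
f 65 57 61

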